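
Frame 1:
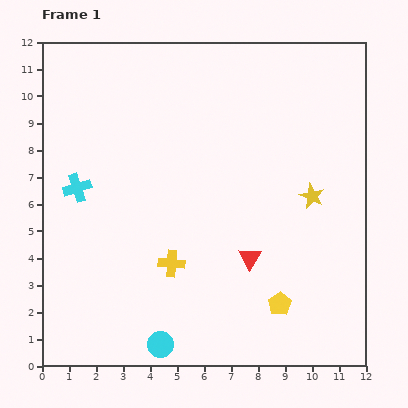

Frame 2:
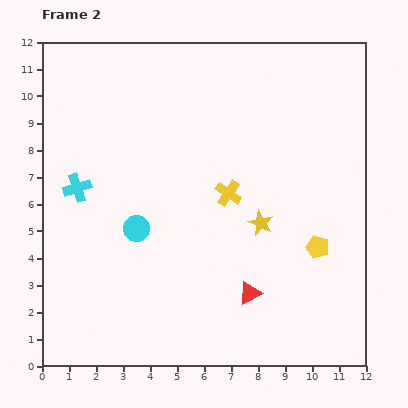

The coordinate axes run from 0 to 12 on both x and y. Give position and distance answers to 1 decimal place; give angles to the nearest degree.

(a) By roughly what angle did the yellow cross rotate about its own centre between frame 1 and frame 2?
29° clockwise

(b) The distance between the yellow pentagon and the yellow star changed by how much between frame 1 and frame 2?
-1.9

Distance in frame 1: 4.2. Distance in frame 2: 2.3.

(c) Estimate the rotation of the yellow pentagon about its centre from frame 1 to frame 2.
20° counter-clockwise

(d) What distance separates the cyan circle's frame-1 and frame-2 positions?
4.4

The cyan circle moved from (4.4, 0.8) to (3.5, 5.1), a distance of √(0.9² + 4.3²) ≈ 4.4.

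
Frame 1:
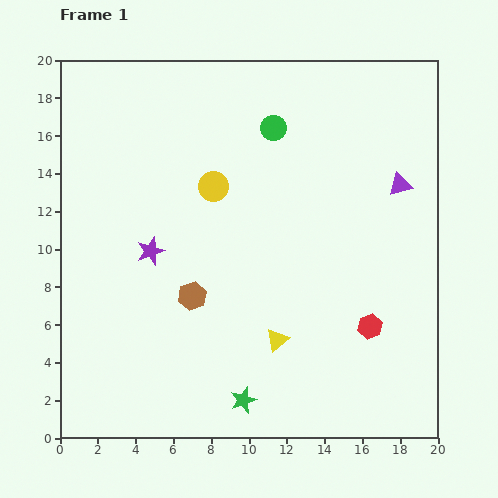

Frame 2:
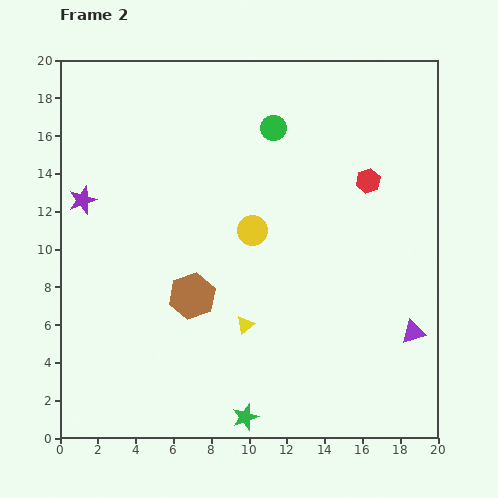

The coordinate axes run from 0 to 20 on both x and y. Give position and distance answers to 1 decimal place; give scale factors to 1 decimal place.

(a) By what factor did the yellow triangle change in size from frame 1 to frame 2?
0.8×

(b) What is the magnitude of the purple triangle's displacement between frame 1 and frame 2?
7.8

The purple triangle moved from (18.0, 13.4) to (18.7, 5.6), a distance of √(0.7² + 7.8²) ≈ 7.8.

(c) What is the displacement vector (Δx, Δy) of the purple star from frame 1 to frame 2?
(-3.6, 2.7)

The purple star was at (4.8, 9.9) in frame 1 and (1.2, 12.6) in frame 2.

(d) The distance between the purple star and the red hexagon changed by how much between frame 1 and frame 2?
+2.8

Distance in frame 1: 12.3. Distance in frame 2: 15.1.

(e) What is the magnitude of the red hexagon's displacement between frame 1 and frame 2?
7.7

The red hexagon moved from (16.4, 5.9) to (16.3, 13.6), a distance of √(0.1² + 7.7²) ≈ 7.7.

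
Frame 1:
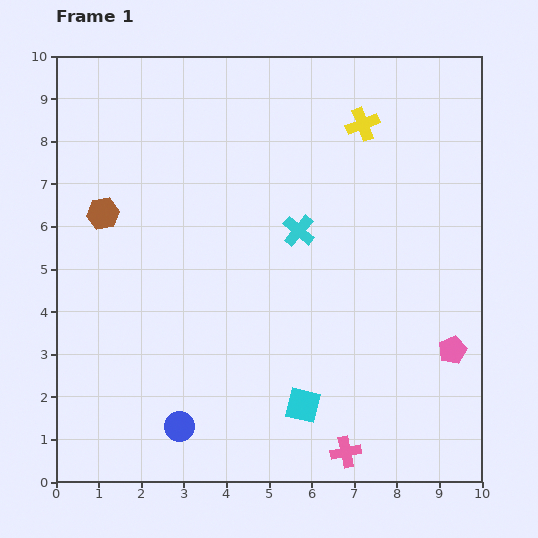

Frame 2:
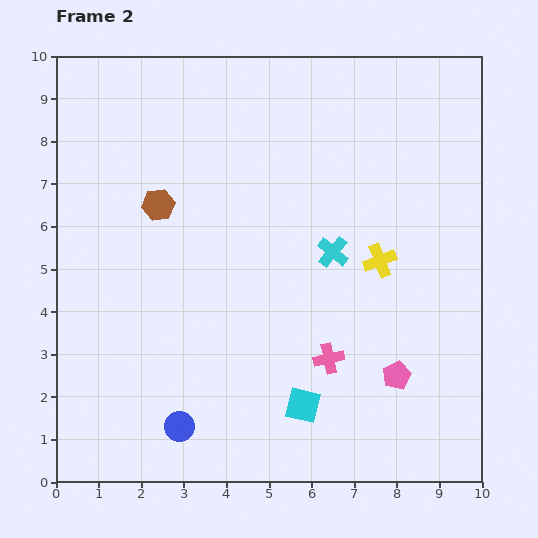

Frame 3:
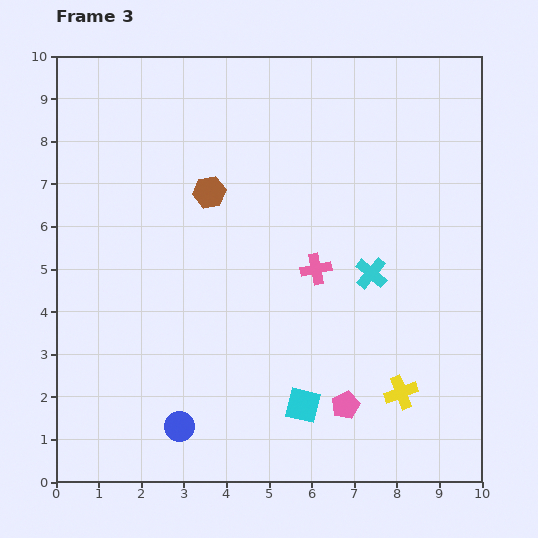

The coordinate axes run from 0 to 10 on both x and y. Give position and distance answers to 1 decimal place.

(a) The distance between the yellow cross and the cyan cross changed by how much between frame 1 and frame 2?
-1.8

Distance in frame 1: 2.9. Distance in frame 2: 1.1.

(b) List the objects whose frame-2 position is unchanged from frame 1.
the cyan square, the blue circle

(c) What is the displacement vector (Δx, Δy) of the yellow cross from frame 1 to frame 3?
(0.9, -6.3)

The yellow cross was at (7.2, 8.4) in frame 1 and (8.1, 2.1) in frame 3.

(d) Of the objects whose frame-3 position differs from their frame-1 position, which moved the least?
the cyan cross

(moved 2.0)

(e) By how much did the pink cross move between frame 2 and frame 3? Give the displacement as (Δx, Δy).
(-0.3, 2.1)

The pink cross was at (6.4, 2.9) in frame 2 and (6.1, 5.0) in frame 3.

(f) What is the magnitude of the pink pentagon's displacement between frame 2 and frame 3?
1.4

The pink pentagon moved from (8.0, 2.5) to (6.8, 1.8), a distance of √(1.2² + 0.7²) ≈ 1.4.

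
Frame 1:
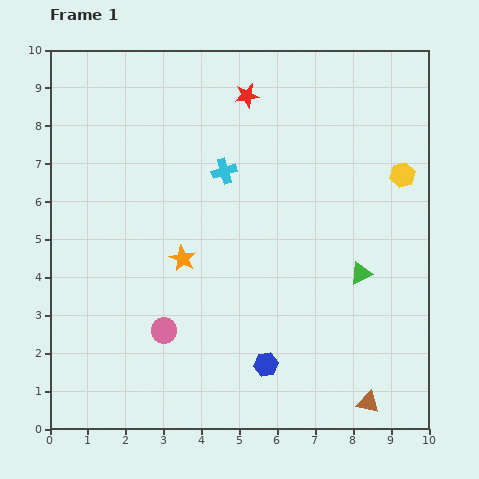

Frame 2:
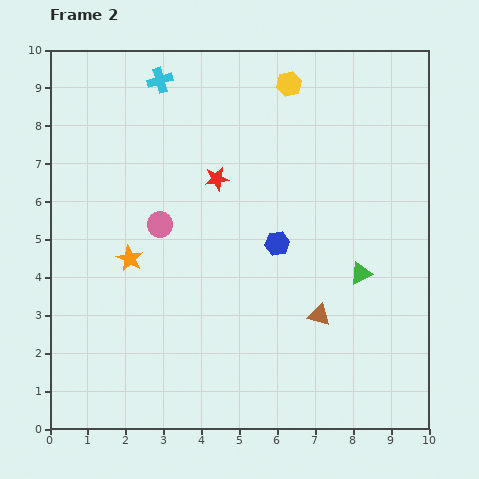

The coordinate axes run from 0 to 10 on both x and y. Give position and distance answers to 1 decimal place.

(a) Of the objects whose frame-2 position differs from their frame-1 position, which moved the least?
the orange star

(moved 1.4)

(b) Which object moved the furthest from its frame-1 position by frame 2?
the yellow hexagon

(moved 3.8; next 3.2)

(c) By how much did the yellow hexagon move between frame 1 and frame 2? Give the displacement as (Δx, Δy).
(-3.0, 2.4)

The yellow hexagon was at (9.3, 6.7) in frame 1 and (6.3, 9.1) in frame 2.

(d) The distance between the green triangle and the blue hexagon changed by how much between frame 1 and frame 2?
-1.2

Distance in frame 1: 3.5. Distance in frame 2: 2.3.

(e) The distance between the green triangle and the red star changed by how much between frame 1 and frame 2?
-1.1

Distance in frame 1: 5.6. Distance in frame 2: 4.5.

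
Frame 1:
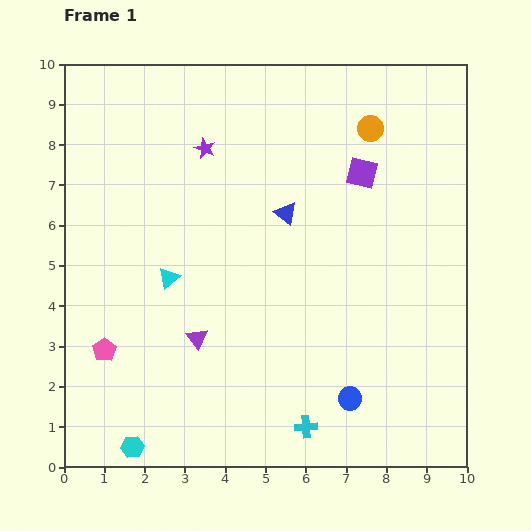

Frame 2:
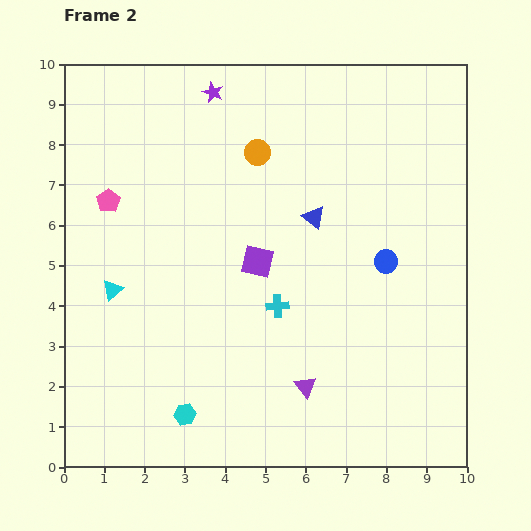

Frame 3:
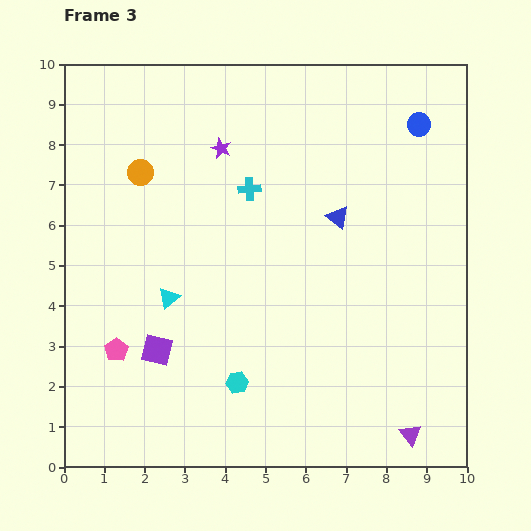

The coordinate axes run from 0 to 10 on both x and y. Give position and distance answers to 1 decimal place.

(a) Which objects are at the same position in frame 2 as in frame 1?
none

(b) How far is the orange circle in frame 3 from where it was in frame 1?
5.8

The orange circle moved from (7.6, 8.4) to (1.9, 7.3), a distance of √(5.7² + 1.1²) ≈ 5.8.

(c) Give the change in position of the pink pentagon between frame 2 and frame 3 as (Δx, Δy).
(0.2, -3.7)

The pink pentagon was at (1.1, 6.6) in frame 2 and (1.3, 2.9) in frame 3.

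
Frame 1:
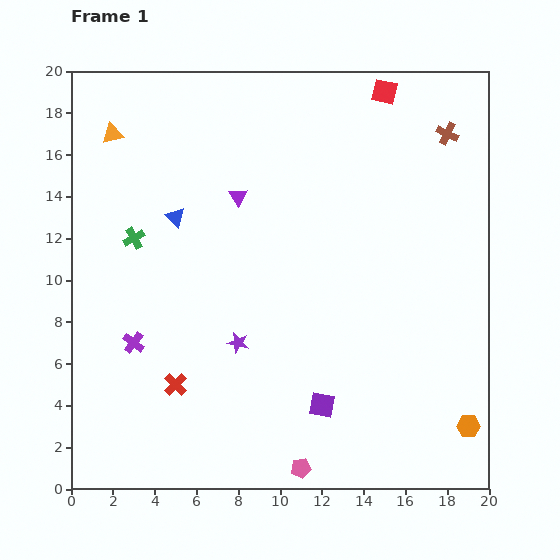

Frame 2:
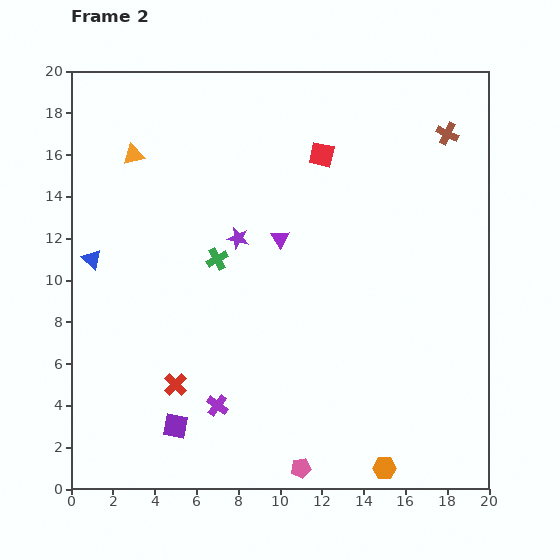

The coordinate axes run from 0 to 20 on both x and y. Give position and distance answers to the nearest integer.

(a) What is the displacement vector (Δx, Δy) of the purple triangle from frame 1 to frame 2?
(2, -2)

The purple triangle was at (8, 14) in frame 1 and (10, 12) in frame 2.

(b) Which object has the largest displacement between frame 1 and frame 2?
the purple square

(moved 7; next 5)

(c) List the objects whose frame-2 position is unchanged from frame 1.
the red cross, the brown cross, the pink pentagon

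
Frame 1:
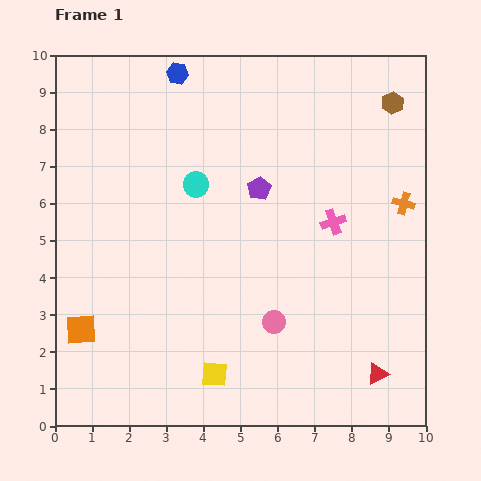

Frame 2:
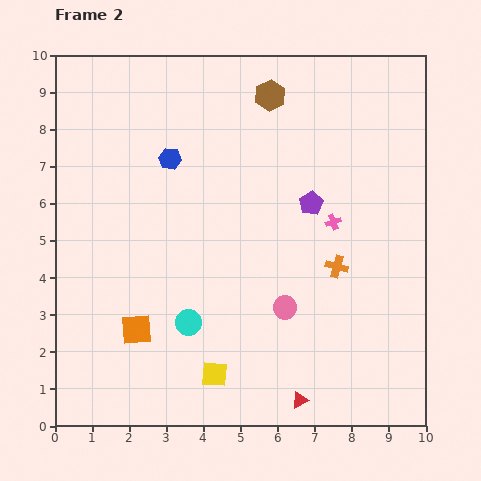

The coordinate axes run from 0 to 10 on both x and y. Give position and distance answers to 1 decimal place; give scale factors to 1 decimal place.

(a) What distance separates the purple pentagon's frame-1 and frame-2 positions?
1.5

The purple pentagon moved from (5.5, 6.4) to (6.9, 6.0), a distance of √(1.4² + 0.4²) ≈ 1.5.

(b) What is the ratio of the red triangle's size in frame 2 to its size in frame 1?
0.7×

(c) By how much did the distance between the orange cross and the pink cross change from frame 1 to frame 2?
-0.8

Distance in frame 1: 2.0. Distance in frame 2: 1.2.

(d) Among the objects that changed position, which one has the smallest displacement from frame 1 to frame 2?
the pink circle

(moved 0.5)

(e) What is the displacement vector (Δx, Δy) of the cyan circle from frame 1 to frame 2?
(-0.2, -3.7)

The cyan circle was at (3.8, 6.5) in frame 1 and (3.6, 2.8) in frame 2.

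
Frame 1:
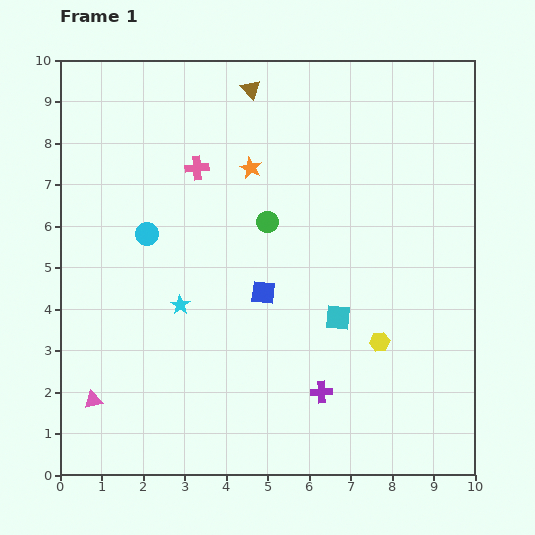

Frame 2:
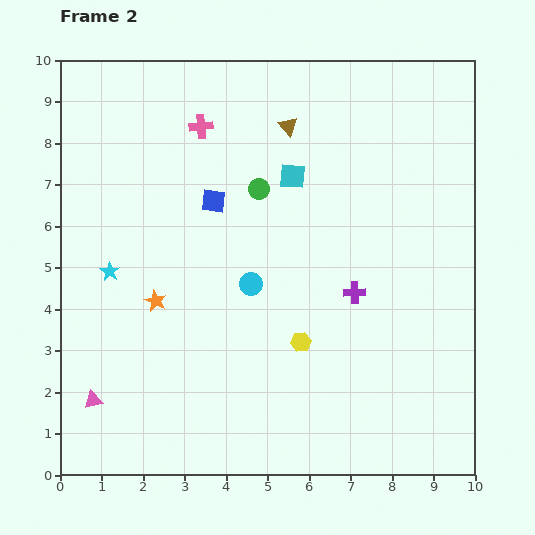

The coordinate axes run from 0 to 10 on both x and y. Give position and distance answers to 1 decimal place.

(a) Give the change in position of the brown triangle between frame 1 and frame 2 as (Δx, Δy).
(0.9, -0.9)

The brown triangle was at (4.6, 9.3) in frame 1 and (5.5, 8.4) in frame 2.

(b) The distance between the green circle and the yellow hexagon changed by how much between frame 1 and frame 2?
-0.2

Distance in frame 1: 4.0. Distance in frame 2: 3.8.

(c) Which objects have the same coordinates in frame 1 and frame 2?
the pink triangle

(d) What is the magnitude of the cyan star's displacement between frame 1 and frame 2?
1.9

The cyan star moved from (2.9, 4.1) to (1.2, 4.9), a distance of √(1.7² + 0.8²) ≈ 1.9.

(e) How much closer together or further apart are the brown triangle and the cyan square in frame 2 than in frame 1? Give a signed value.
-4.7

Distance in frame 1: 5.9. Distance in frame 2: 1.2.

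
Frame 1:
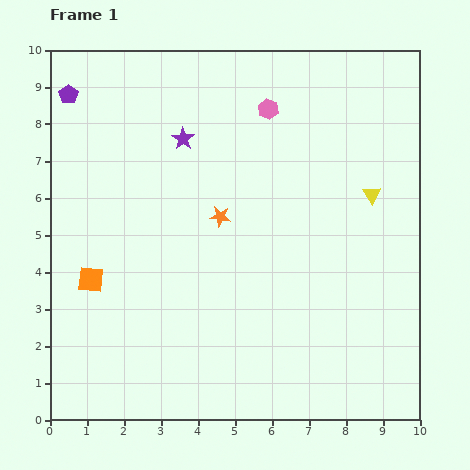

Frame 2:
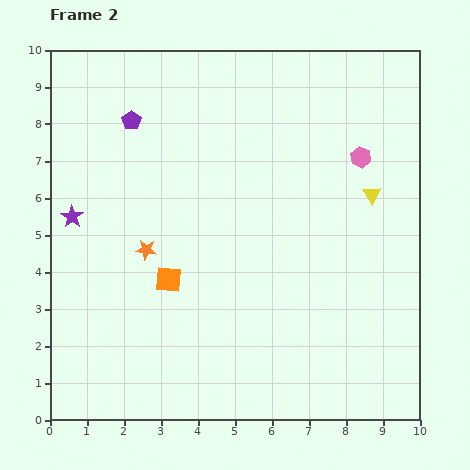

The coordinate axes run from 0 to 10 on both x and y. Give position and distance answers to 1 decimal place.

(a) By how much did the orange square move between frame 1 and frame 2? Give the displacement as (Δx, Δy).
(2.1, 0.0)

The orange square was at (1.1, 3.8) in frame 1 and (3.2, 3.8) in frame 2.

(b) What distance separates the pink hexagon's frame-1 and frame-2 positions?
2.8

The pink hexagon moved from (5.9, 8.4) to (8.4, 7.1), a distance of √(2.5² + 1.3²) ≈ 2.8.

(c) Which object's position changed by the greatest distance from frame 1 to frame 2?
the purple star

(moved 3.7; next 2.8)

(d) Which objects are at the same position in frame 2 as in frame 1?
the yellow triangle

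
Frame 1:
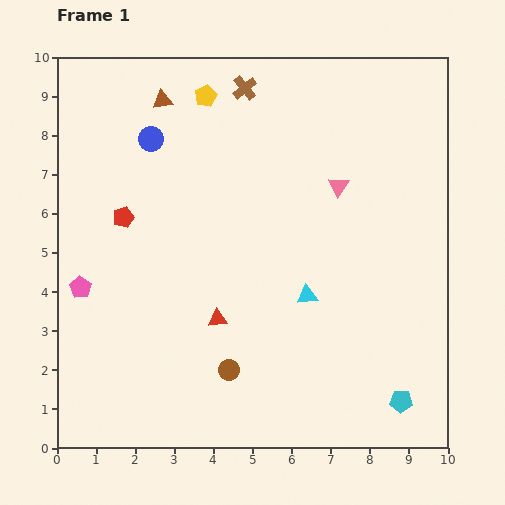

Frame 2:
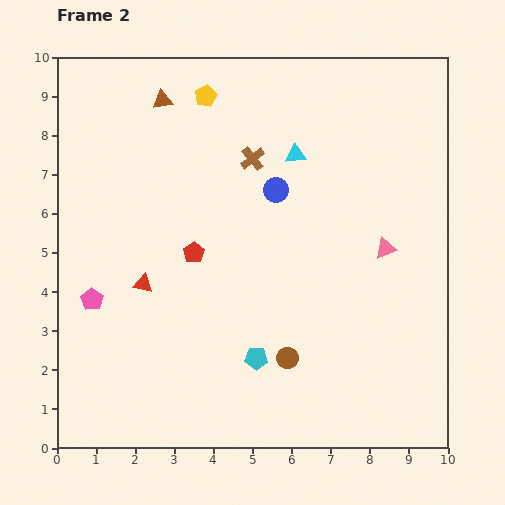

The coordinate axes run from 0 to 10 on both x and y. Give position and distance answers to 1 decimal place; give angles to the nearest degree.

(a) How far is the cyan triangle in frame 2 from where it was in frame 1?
3.6

The cyan triangle moved from (6.4, 3.9) to (6.1, 7.5), a distance of √(0.3² + 3.6²) ≈ 3.6.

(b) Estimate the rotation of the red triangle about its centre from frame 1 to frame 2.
18° clockwise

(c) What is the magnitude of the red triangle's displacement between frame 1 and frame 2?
2.1

The red triangle moved from (4.1, 3.3) to (2.2, 4.2), a distance of √(1.9² + 0.9²) ≈ 2.1.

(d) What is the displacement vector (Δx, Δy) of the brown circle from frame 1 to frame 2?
(1.5, 0.3)

The brown circle was at (4.4, 2.0) in frame 1 and (5.9, 2.3) in frame 2.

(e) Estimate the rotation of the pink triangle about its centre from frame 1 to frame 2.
37° clockwise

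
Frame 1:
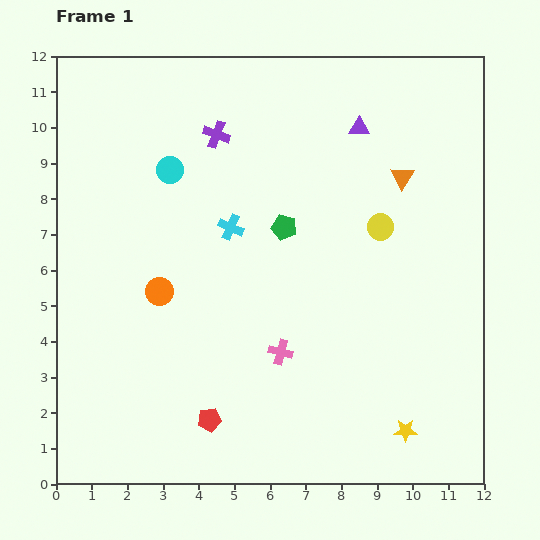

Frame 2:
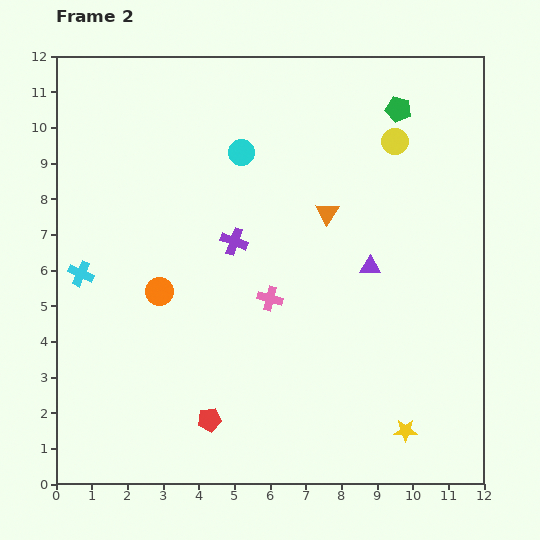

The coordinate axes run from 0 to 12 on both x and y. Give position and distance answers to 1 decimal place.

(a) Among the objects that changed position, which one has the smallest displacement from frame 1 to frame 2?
the pink cross

(moved 1.5)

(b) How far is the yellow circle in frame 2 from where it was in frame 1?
2.4

The yellow circle moved from (9.1, 7.2) to (9.5, 9.6), a distance of √(0.4² + 2.4²) ≈ 2.4.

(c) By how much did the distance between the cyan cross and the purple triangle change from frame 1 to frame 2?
+3.5

Distance in frame 1: 4.6. Distance in frame 2: 8.1.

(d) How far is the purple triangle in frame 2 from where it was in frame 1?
3.9

The purple triangle moved from (8.5, 10.0) to (8.8, 6.1), a distance of √(0.3² + 3.9²) ≈ 3.9.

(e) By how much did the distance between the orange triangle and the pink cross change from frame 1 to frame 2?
-3.1

Distance in frame 1: 6.0. Distance in frame 2: 2.9.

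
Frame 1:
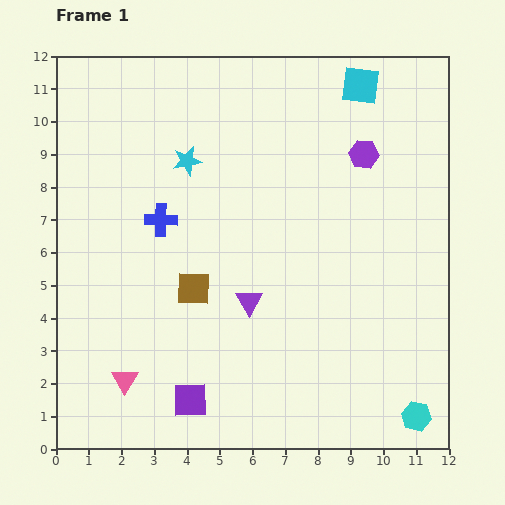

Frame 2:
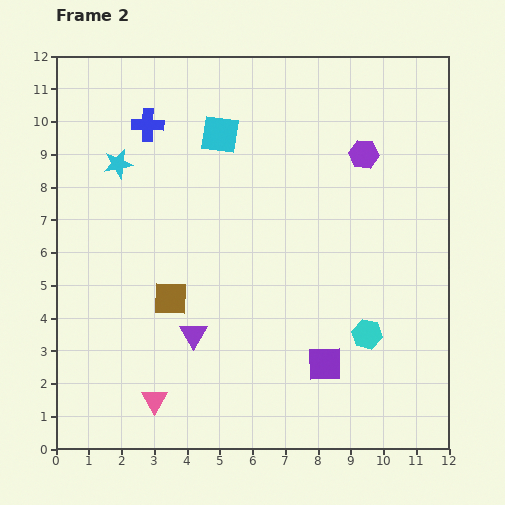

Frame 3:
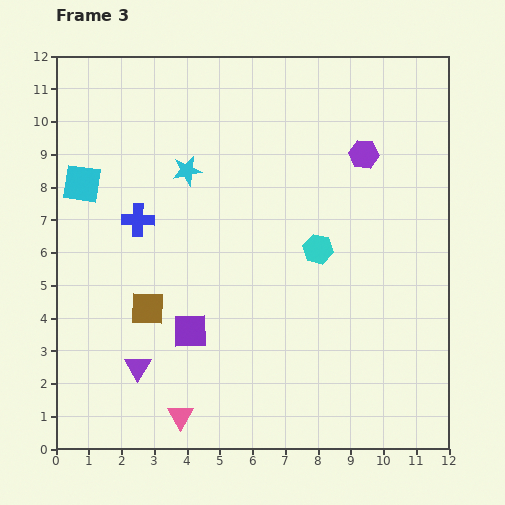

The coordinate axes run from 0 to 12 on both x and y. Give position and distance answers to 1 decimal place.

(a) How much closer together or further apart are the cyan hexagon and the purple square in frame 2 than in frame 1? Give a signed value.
-5.3

Distance in frame 1: 6.9. Distance in frame 2: 1.6.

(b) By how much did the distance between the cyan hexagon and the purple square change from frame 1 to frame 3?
-2.3

Distance in frame 1: 6.9. Distance in frame 3: 4.6.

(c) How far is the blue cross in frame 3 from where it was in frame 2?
2.9

The blue cross moved from (2.8, 9.9) to (2.5, 7.0), a distance of √(0.3² + 2.9²) ≈ 2.9.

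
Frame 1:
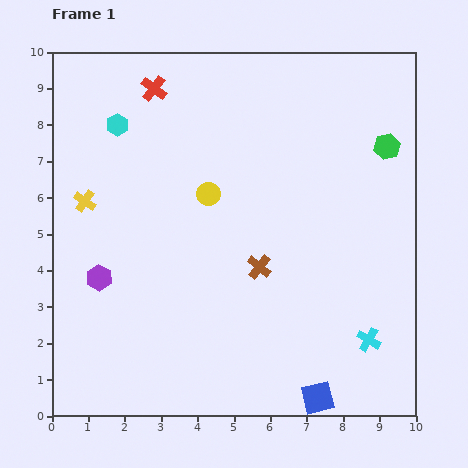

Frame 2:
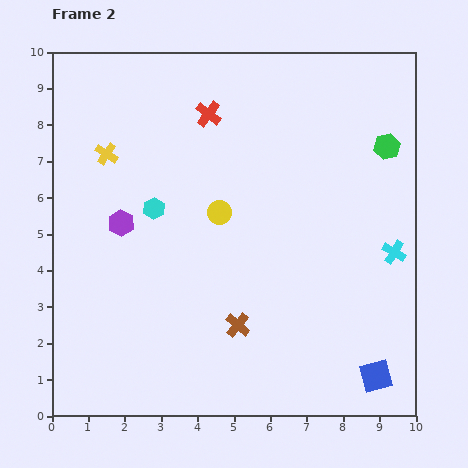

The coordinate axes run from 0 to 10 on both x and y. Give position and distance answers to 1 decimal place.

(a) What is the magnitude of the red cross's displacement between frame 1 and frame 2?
1.7

The red cross moved from (2.8, 9.0) to (4.3, 8.3), a distance of √(1.5² + 0.7²) ≈ 1.7.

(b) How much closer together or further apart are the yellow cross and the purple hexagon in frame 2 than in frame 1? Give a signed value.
-0.2

Distance in frame 1: 2.1. Distance in frame 2: 1.9.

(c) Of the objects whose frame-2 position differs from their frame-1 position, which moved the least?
the yellow circle

(moved 0.6)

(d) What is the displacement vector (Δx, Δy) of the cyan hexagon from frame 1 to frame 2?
(1.0, -2.3)

The cyan hexagon was at (1.8, 8.0) in frame 1 and (2.8, 5.7) in frame 2.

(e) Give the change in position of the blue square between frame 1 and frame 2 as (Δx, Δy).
(1.6, 0.6)

The blue square was at (7.3, 0.5) in frame 1 and (8.9, 1.1) in frame 2.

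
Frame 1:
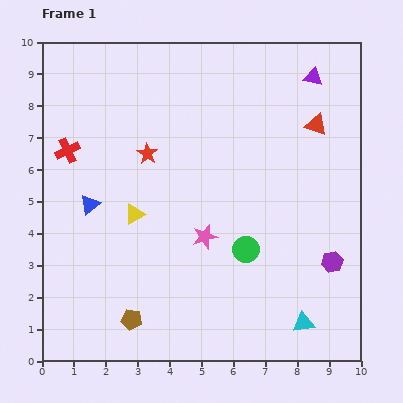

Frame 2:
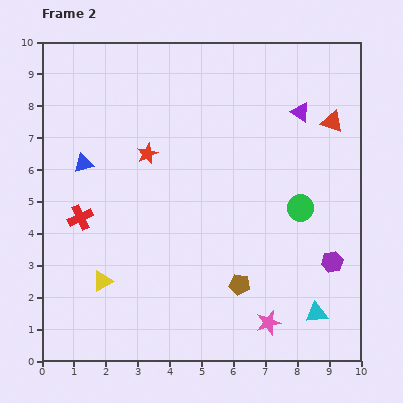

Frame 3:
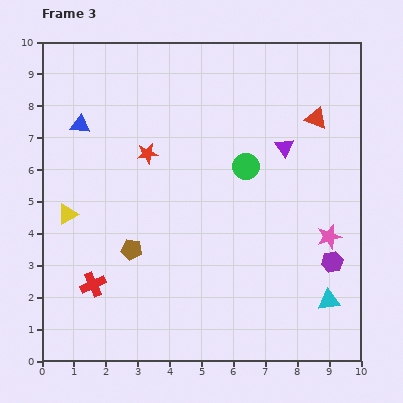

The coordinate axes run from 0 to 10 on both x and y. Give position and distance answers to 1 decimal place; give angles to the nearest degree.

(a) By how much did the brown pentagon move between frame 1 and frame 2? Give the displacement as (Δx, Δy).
(3.4, 1.1)

The brown pentagon was at (2.8, 1.3) in frame 1 and (6.2, 2.4) in frame 2.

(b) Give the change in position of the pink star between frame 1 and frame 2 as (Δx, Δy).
(2.0, -2.7)

The pink star was at (5.1, 3.9) in frame 1 and (7.1, 1.2) in frame 2.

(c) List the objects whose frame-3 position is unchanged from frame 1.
the red star, the purple hexagon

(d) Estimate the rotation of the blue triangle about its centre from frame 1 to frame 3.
45° clockwise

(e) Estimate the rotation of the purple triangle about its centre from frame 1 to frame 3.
46° clockwise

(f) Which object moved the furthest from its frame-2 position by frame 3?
the brown pentagon

(moved 3.6; next 3.3)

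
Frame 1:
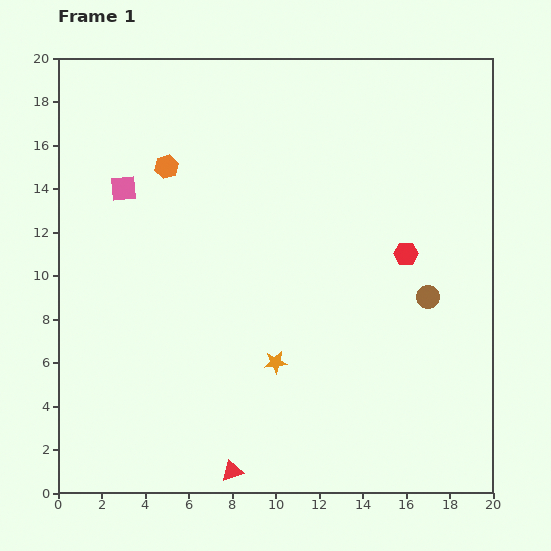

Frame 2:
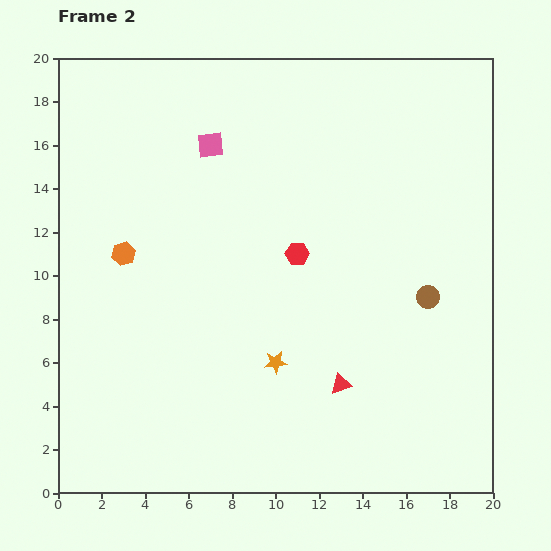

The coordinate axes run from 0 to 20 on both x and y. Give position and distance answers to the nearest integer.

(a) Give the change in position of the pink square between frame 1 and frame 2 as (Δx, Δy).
(4, 2)

The pink square was at (3, 14) in frame 1 and (7, 16) in frame 2.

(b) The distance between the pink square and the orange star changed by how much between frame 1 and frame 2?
-1

Distance in frame 1: 11. Distance in frame 2: 10.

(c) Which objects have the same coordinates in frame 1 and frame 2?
the orange star, the brown circle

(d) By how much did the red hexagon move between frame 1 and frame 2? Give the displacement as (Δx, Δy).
(-5, 0)

The red hexagon was at (16, 11) in frame 1 and (11, 11) in frame 2.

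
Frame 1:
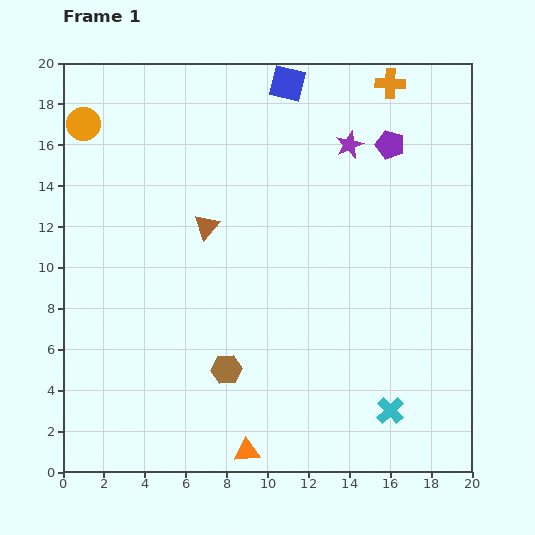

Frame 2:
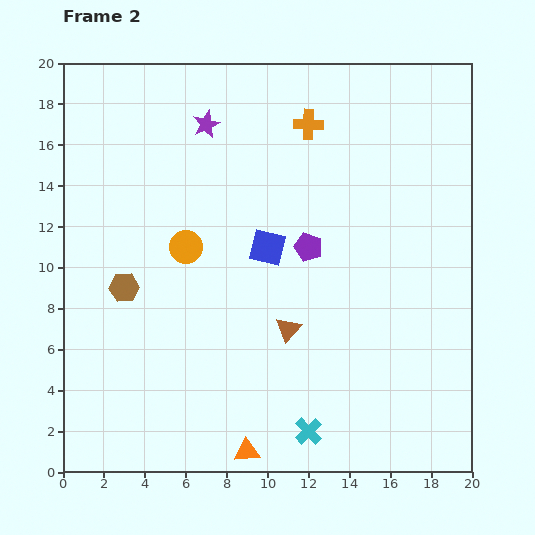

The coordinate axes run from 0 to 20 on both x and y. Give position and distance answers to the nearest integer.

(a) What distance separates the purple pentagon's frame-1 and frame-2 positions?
6

The purple pentagon moved from (16, 16) to (12, 11), a distance of √(4² + 5²) ≈ 6.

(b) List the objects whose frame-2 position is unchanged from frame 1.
the orange triangle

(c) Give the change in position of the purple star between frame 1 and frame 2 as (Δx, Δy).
(-7, 1)

The purple star was at (14, 16) in frame 1 and (7, 17) in frame 2.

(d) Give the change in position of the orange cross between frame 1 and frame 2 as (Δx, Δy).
(-4, -2)

The orange cross was at (16, 19) in frame 1 and (12, 17) in frame 2.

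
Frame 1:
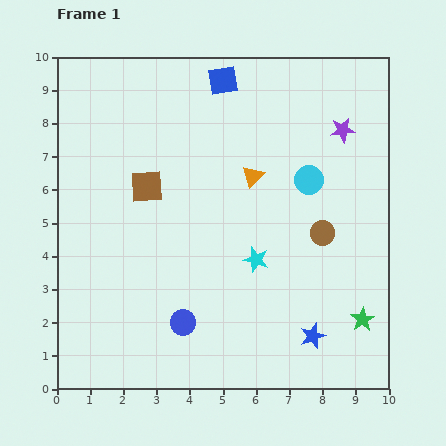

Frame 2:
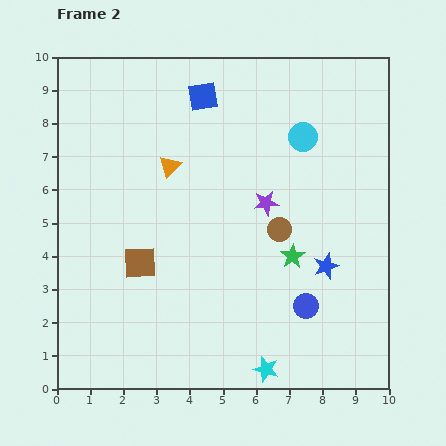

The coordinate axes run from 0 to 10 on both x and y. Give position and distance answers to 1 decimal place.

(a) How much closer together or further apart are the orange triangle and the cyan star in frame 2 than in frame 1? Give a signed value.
+4.3

Distance in frame 1: 2.5. Distance in frame 2: 6.8.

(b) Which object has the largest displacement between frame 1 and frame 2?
the blue circle

(moved 3.7; next 3.3)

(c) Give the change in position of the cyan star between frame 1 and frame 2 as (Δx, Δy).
(0.3, -3.3)

The cyan star was at (6.0, 3.9) in frame 1 and (6.3, 0.6) in frame 2.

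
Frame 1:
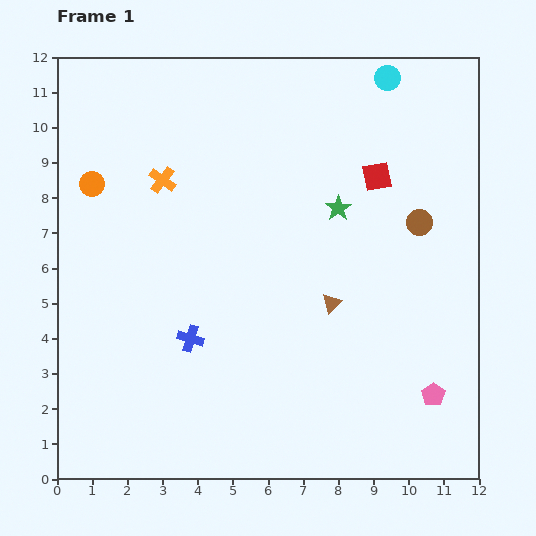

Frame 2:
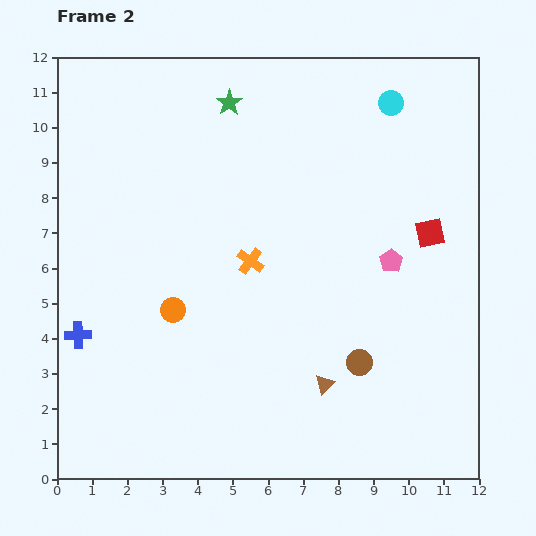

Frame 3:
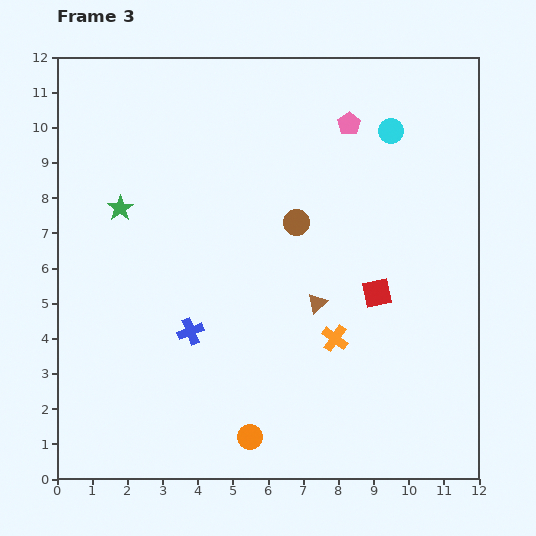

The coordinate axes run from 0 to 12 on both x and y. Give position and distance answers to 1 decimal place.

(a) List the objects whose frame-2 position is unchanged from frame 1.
none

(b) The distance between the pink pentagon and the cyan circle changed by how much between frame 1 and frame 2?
-4.6

Distance in frame 1: 9.1. Distance in frame 2: 4.5.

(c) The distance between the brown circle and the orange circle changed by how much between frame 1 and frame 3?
-3.2

Distance in frame 1: 9.4. Distance in frame 3: 6.2.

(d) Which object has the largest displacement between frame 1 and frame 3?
the orange circle

(moved 8.5; next 8.1)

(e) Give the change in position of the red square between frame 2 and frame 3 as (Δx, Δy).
(-1.5, -1.7)

The red square was at (10.6, 7.0) in frame 2 and (9.1, 5.3) in frame 3.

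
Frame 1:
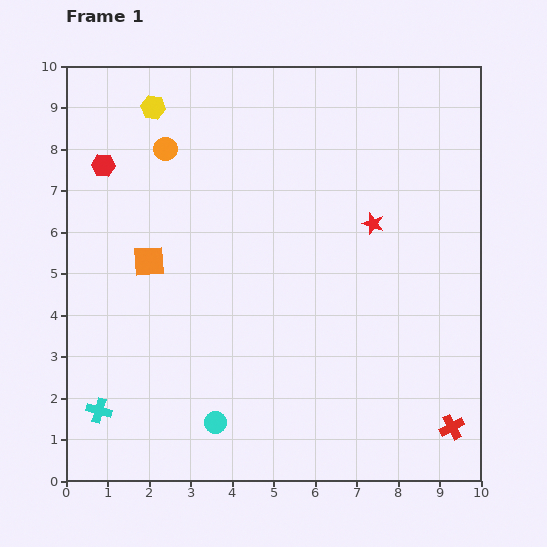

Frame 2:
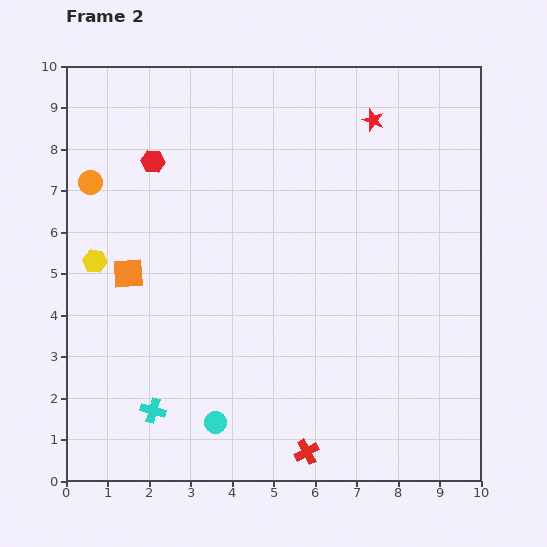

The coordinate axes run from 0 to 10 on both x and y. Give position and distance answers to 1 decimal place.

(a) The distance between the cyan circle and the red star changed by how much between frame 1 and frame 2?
+2.1

Distance in frame 1: 6.1. Distance in frame 2: 8.2.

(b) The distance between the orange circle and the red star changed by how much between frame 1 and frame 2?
+1.7

Distance in frame 1: 5.3. Distance in frame 2: 7.0.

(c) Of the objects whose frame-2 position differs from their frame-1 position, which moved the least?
the orange square

(moved 0.6)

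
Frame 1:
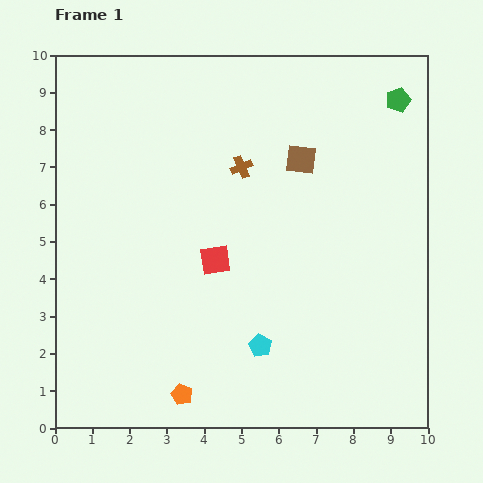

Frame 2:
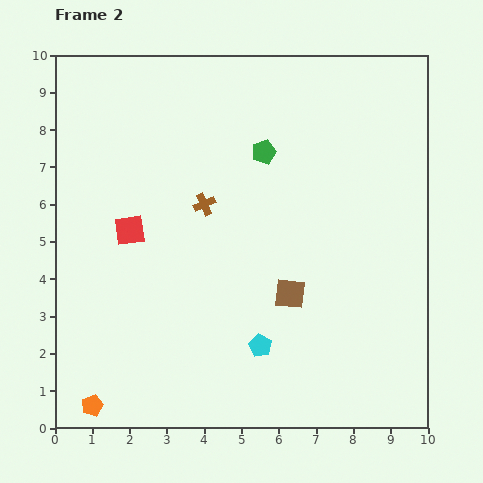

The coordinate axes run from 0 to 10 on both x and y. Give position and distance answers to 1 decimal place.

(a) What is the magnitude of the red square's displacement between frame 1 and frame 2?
2.4

The red square moved from (4.3, 4.5) to (2.0, 5.3), a distance of √(2.3² + 0.8²) ≈ 2.4.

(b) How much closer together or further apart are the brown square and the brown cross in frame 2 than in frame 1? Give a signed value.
+1.7

Distance in frame 1: 1.6. Distance in frame 2: 3.3.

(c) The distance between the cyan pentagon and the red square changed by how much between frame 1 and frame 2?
+2.1

Distance in frame 1: 2.6. Distance in frame 2: 4.7.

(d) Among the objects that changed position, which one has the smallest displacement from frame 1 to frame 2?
the brown cross

(moved 1.4)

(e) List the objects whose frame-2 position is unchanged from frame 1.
the cyan pentagon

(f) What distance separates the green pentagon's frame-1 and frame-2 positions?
3.9

The green pentagon moved from (9.2, 8.8) to (5.6, 7.4), a distance of √(3.6² + 1.4²) ≈ 3.9.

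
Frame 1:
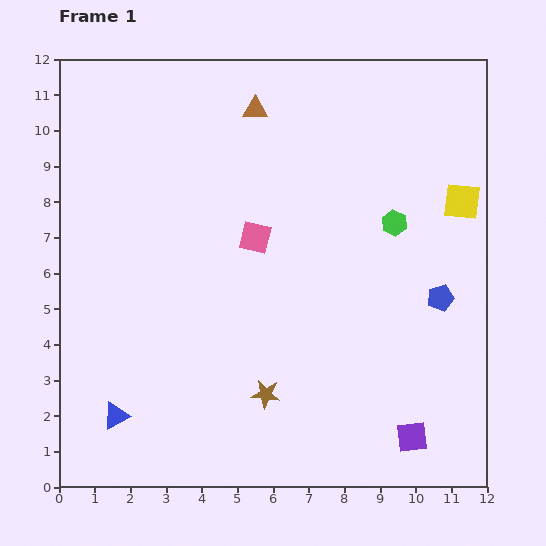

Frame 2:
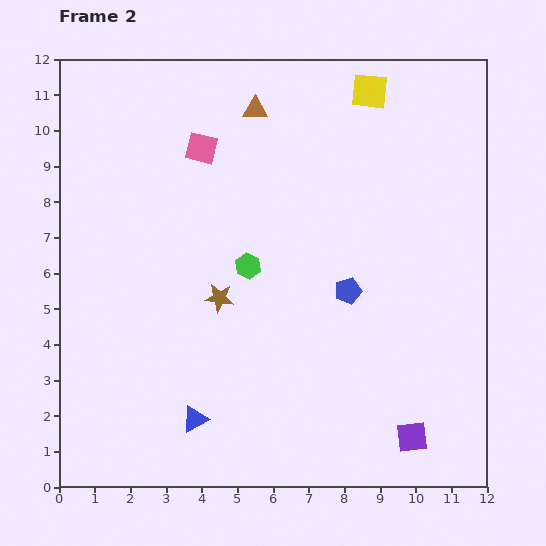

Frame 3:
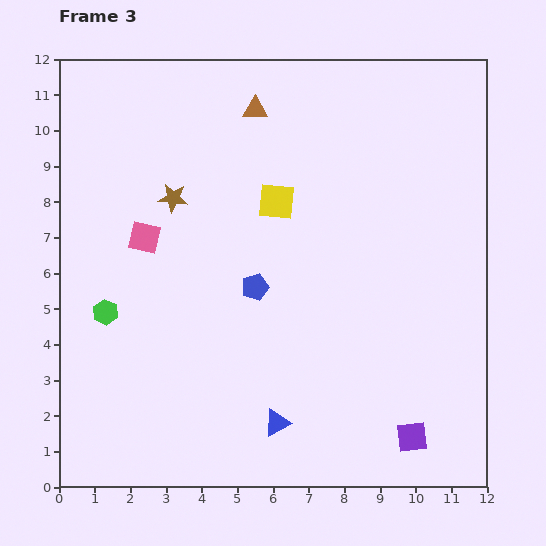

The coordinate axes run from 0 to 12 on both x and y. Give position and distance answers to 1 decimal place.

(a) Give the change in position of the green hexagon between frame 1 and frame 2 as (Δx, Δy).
(-4.1, -1.2)

The green hexagon was at (9.4, 7.4) in frame 1 and (5.3, 6.2) in frame 2.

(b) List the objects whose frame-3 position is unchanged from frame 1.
the brown triangle, the purple square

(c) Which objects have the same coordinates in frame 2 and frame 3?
the brown triangle, the purple square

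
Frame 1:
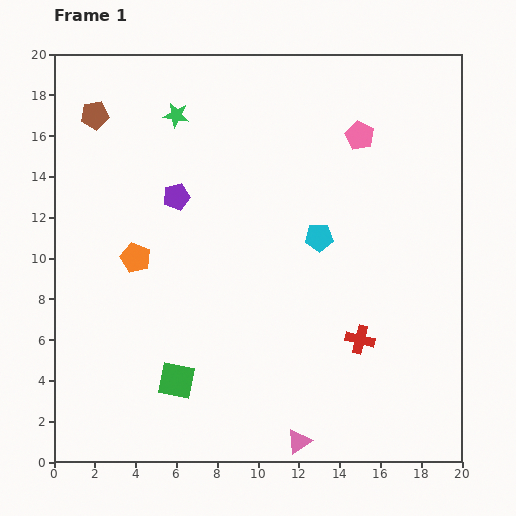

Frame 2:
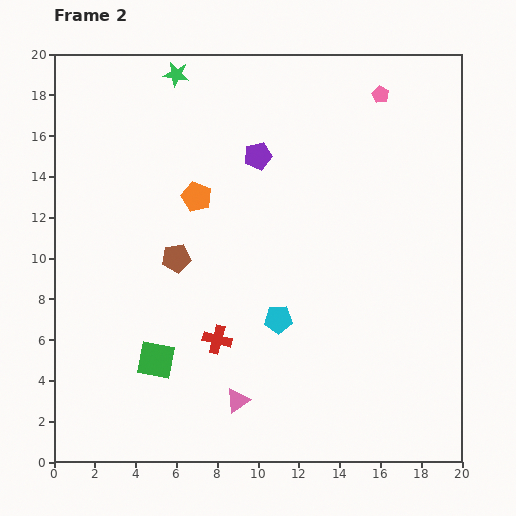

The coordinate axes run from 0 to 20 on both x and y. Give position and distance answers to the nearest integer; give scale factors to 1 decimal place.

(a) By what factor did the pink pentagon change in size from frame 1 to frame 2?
0.6×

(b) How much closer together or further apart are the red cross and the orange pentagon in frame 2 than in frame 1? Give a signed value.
-5

Distance in frame 1: 12. Distance in frame 2: 7.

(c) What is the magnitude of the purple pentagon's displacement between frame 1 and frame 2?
4

The purple pentagon moved from (6, 13) to (10, 15), a distance of √(4² + 2²) ≈ 4.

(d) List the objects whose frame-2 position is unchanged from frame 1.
none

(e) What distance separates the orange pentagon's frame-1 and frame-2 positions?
4

The orange pentagon moved from (4, 10) to (7, 13), a distance of √(3² + 3²) ≈ 4.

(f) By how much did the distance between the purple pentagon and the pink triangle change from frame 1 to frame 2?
-1

Distance in frame 1: 13. Distance in frame 2: 12.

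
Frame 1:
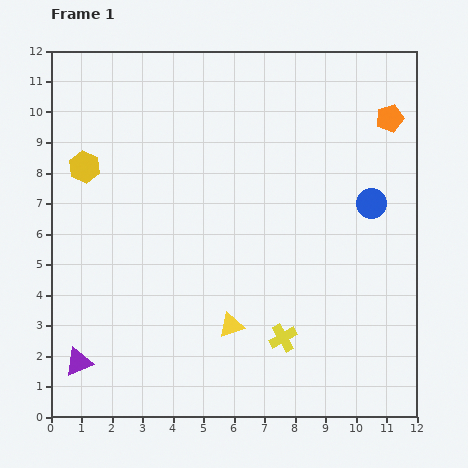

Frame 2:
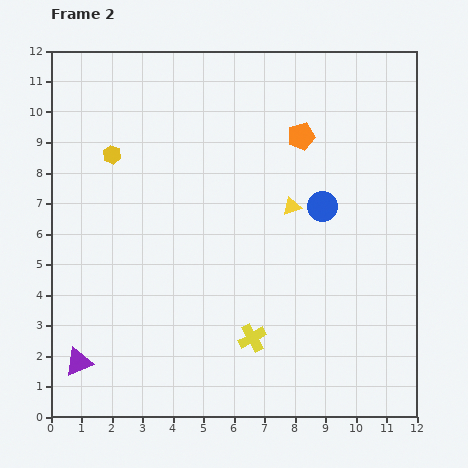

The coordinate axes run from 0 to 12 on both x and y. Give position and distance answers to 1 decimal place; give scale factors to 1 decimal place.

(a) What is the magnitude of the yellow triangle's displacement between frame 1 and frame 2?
4.4

The yellow triangle moved from (5.9, 3.0) to (7.9, 6.9), a distance of √(2.0² + 3.9²) ≈ 4.4.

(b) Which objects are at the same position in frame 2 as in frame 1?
the purple triangle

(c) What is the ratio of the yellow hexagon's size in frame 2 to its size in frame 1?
0.6×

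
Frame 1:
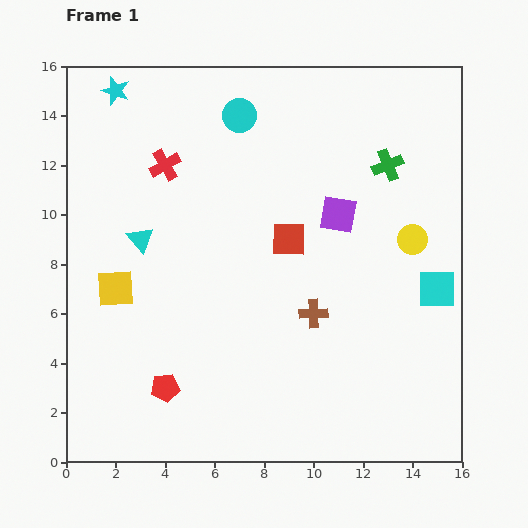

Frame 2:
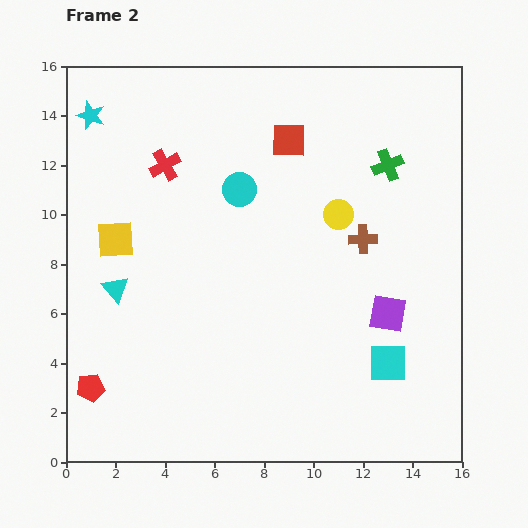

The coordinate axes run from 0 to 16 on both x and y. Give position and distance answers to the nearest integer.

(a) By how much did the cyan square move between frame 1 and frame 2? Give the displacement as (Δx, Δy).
(-2, -3)

The cyan square was at (15, 7) in frame 1 and (13, 4) in frame 2.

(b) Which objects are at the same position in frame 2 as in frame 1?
the red cross, the green cross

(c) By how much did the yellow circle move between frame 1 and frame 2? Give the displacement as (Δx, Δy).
(-3, 1)

The yellow circle was at (14, 9) in frame 1 and (11, 10) in frame 2.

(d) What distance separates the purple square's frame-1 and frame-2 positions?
4

The purple square moved from (11, 10) to (13, 6), a distance of √(2² + 4²) ≈ 4.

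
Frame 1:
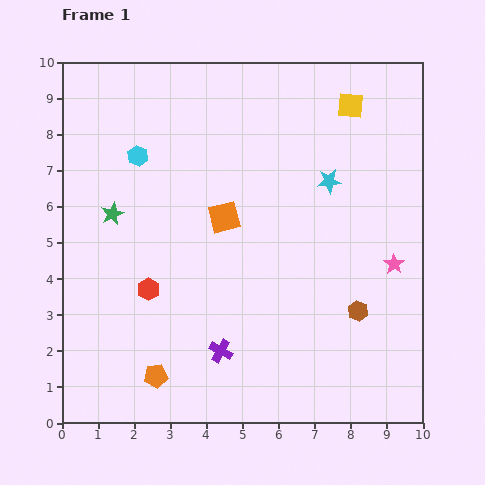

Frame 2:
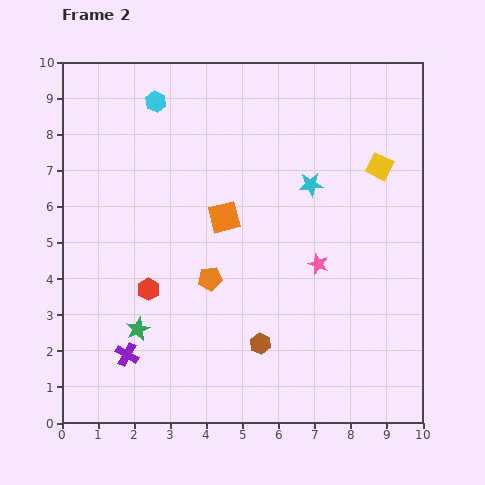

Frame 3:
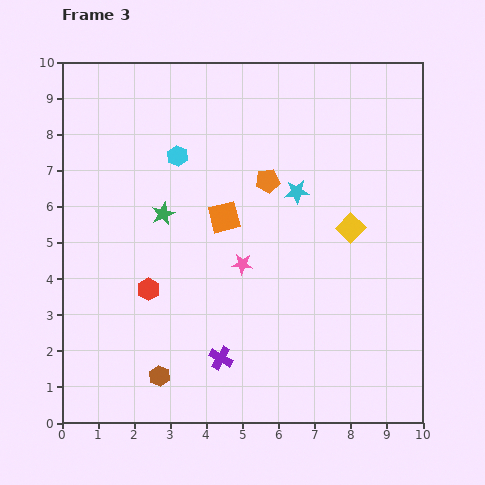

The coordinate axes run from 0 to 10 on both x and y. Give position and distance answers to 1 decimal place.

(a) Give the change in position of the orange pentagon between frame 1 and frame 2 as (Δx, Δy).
(1.5, 2.7)

The orange pentagon was at (2.6, 1.3) in frame 1 and (4.1, 4.0) in frame 2.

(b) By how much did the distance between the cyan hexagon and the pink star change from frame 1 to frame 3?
-4.2

Distance in frame 1: 7.7. Distance in frame 3: 3.5.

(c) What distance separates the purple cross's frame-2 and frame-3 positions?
2.6

The purple cross moved from (1.8, 1.9) to (4.4, 1.8), a distance of √(2.6² + 0.1²) ≈ 2.6.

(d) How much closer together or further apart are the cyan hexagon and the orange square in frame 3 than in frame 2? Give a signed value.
-1.6

Distance in frame 2: 3.7. Distance in frame 3: 2.1.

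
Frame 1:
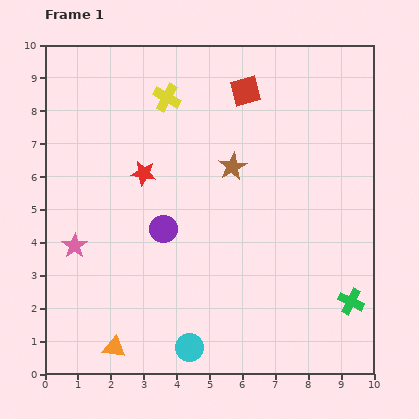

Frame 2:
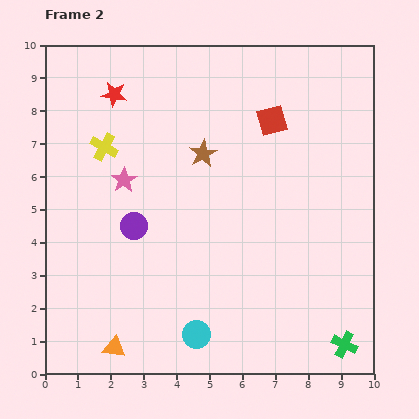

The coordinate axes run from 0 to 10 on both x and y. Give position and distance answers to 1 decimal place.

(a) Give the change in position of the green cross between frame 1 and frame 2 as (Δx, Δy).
(-0.2, -1.3)

The green cross was at (9.3, 2.2) in frame 1 and (9.1, 0.9) in frame 2.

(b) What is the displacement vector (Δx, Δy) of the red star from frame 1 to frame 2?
(-0.9, 2.4)

The red star was at (3.0, 6.1) in frame 1 and (2.1, 8.5) in frame 2.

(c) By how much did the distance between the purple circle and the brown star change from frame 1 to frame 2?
+0.2

Distance in frame 1: 2.8. Distance in frame 2: 3.0.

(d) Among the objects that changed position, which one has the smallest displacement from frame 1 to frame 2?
the cyan circle

(moved 0.4)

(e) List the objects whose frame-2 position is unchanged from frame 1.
the orange triangle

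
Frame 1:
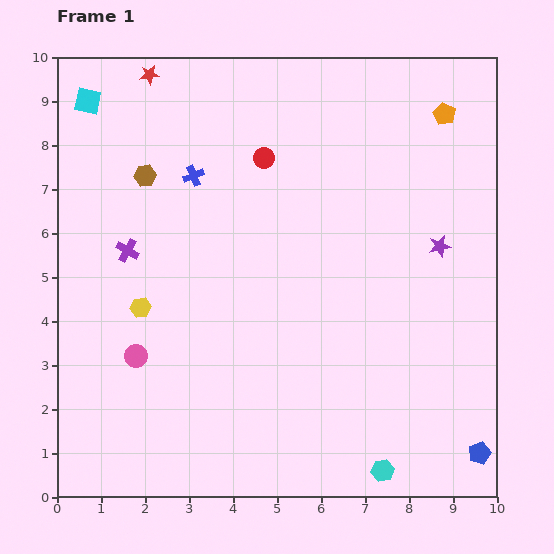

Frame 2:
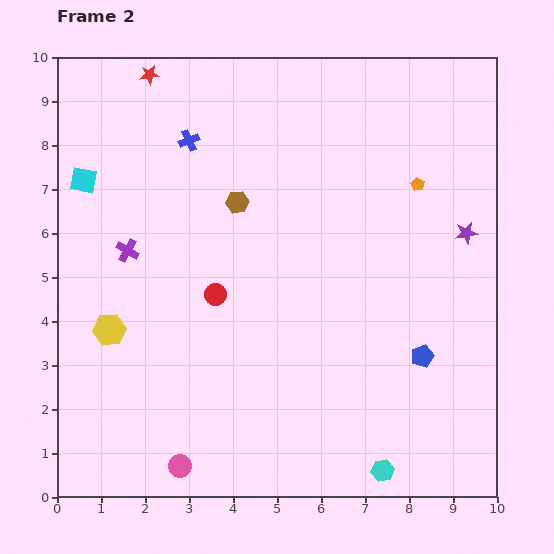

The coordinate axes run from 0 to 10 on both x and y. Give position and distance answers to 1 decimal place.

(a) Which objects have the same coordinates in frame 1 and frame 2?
the red star, the cyan hexagon, the purple cross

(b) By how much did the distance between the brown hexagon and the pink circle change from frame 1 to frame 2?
+2.0

Distance in frame 1: 4.1. Distance in frame 2: 6.1.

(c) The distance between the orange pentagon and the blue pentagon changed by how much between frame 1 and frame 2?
-3.8

Distance in frame 1: 7.7. Distance in frame 2: 3.9.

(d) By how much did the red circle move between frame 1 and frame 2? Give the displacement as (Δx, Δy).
(-1.1, -3.1)

The red circle was at (4.7, 7.7) in frame 1 and (3.6, 4.6) in frame 2.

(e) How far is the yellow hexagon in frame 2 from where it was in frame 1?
0.9

The yellow hexagon moved from (1.9, 4.3) to (1.2, 3.8), a distance of √(0.7² + 0.5²) ≈ 0.9.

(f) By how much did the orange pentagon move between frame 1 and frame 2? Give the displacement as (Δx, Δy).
(-0.6, -1.6)

The orange pentagon was at (8.8, 8.7) in frame 1 and (8.2, 7.1) in frame 2.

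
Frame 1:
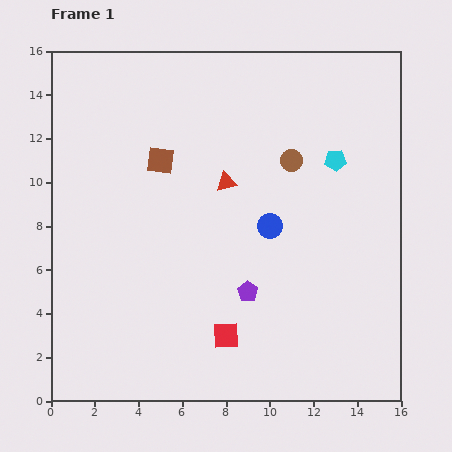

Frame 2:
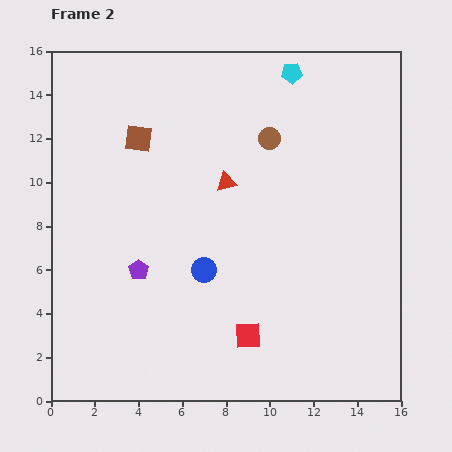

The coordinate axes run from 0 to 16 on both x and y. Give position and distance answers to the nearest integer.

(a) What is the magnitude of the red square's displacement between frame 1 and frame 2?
1

The red square moved from (8, 3) to (9, 3), a distance of √(1² + 0²) ≈ 1.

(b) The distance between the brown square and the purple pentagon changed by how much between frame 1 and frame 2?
-1

Distance in frame 1: 7. Distance in frame 2: 6.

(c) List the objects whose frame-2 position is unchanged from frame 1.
the red triangle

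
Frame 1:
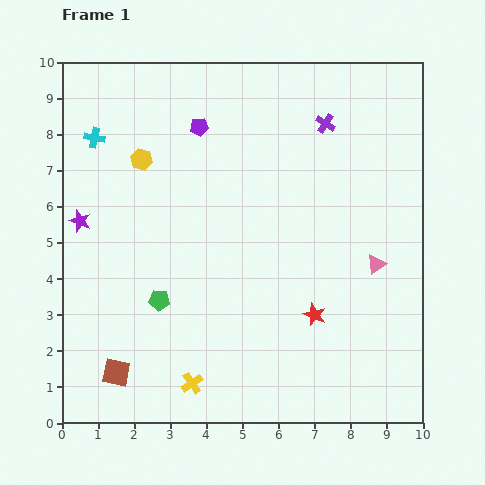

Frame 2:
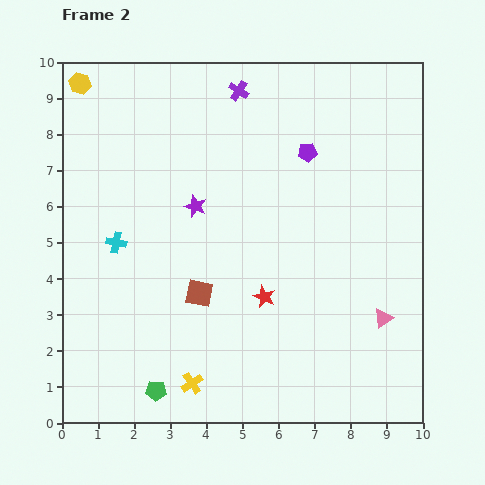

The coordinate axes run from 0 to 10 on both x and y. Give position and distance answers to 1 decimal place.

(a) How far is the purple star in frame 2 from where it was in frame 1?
3.2

The purple star moved from (0.5, 5.6) to (3.7, 6.0), a distance of √(3.2² + 0.4²) ≈ 3.2.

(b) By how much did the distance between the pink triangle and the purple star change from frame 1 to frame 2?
-2.2

Distance in frame 1: 8.3. Distance in frame 2: 6.1.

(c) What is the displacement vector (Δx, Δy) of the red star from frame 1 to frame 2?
(-1.4, 0.5)

The red star was at (7.0, 3.0) in frame 1 and (5.6, 3.5) in frame 2.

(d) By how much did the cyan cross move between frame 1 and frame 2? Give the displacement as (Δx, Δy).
(0.6, -2.9)

The cyan cross was at (0.9, 7.9) in frame 1 and (1.5, 5.0) in frame 2.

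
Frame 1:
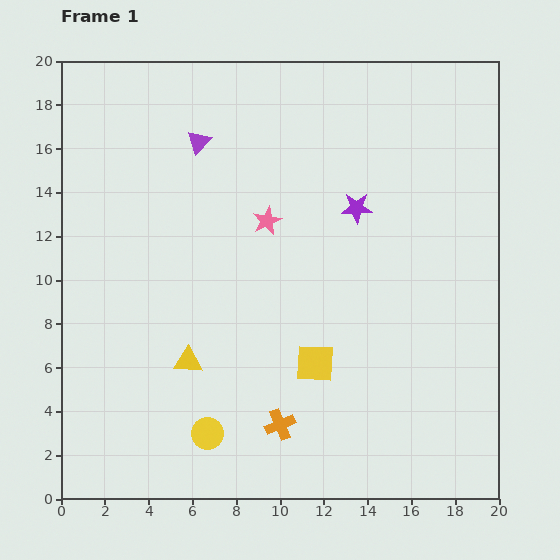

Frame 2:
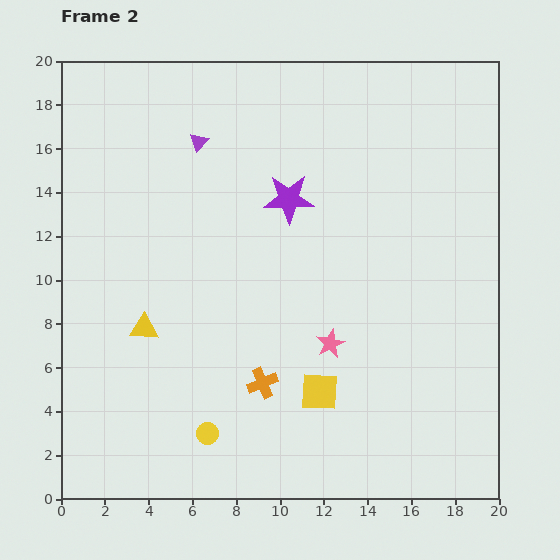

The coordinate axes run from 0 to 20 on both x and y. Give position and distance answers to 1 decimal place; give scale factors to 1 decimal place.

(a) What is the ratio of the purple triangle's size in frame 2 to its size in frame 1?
0.8×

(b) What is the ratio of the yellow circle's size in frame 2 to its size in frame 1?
0.7×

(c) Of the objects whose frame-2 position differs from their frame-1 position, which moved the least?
the yellow square

(moved 1.3)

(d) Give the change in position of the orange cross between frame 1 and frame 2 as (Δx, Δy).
(-0.8, 1.9)

The orange cross was at (10.0, 3.4) in frame 1 and (9.2, 5.3) in frame 2.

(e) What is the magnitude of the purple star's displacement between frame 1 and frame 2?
3.1

The purple star moved from (13.5, 13.3) to (10.4, 13.7), a distance of √(3.1² + 0.4²) ≈ 3.1.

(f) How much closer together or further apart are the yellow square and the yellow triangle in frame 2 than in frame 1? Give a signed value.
+2.7

Distance in frame 1: 5.8. Distance in frame 2: 8.5.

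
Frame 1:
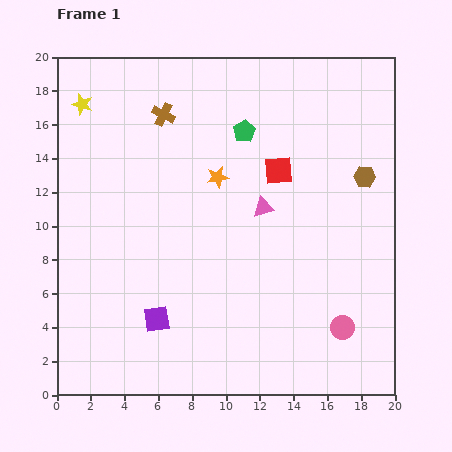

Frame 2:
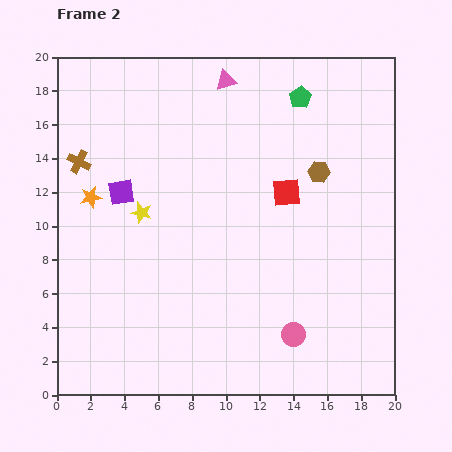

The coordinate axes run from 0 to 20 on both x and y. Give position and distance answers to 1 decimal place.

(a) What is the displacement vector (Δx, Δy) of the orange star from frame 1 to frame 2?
(-7.5, -1.2)

The orange star was at (9.5, 12.9) in frame 1 and (2.0, 11.7) in frame 2.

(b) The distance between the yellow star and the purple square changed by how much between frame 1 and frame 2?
-11.7

Distance in frame 1: 13.4. Distance in frame 2: 1.7.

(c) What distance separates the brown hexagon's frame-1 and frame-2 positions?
2.7

The brown hexagon moved from (18.2, 12.9) to (15.5, 13.2), a distance of √(2.7² + 0.3²) ≈ 2.7.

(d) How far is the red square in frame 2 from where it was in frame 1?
1.4

The red square moved from (13.1, 13.3) to (13.6, 12.0), a distance of √(0.5² + 1.3²) ≈ 1.4.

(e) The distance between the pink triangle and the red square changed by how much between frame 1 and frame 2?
+5.1

Distance in frame 1: 2.4. Distance in frame 2: 7.5.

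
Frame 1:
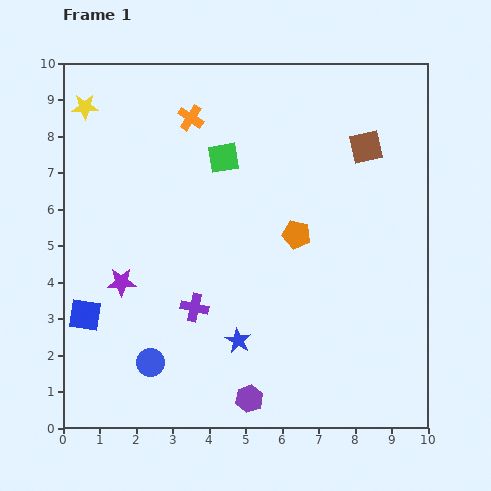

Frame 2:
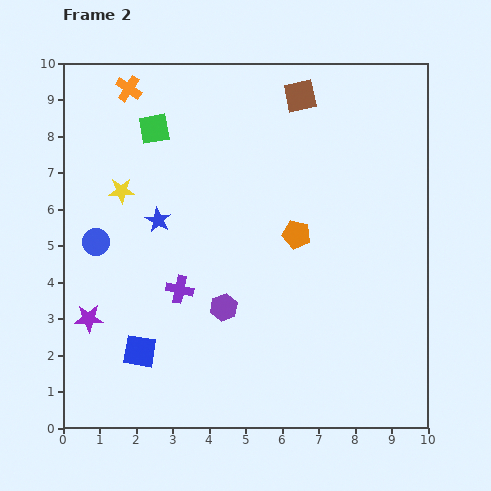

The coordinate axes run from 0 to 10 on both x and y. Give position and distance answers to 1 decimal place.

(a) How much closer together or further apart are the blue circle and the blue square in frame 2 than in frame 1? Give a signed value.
+1.0

Distance in frame 1: 2.2. Distance in frame 2: 3.2.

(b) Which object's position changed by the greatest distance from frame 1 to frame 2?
the blue star

(moved 4.0; next 3.6)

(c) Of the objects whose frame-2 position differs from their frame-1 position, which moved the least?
the purple cross

(moved 0.6)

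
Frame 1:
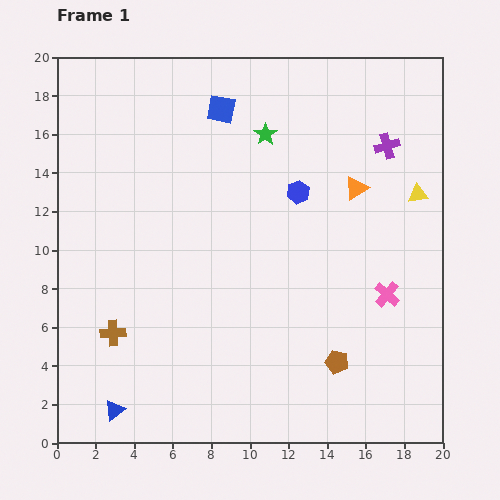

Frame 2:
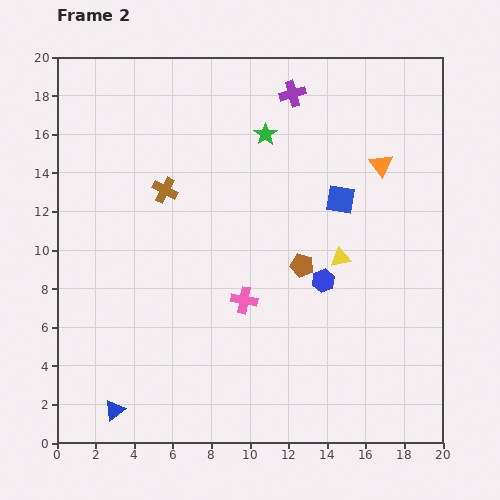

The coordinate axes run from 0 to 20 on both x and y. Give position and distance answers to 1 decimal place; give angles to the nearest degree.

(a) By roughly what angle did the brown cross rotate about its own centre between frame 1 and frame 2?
29° clockwise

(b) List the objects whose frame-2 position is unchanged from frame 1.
the green star, the blue triangle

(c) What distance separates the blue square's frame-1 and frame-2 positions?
7.8

The blue square moved from (8.5, 17.3) to (14.7, 12.6), a distance of √(6.2² + 4.7²) ≈ 7.8.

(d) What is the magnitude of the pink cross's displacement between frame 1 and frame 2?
7.4

The pink cross moved from (17.1, 7.7) to (9.7, 7.4), a distance of √(7.4² + 0.3²) ≈ 7.4.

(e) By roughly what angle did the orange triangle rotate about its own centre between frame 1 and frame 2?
33° counter-clockwise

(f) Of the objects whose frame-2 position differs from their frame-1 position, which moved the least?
the orange triangle

(moved 1.8)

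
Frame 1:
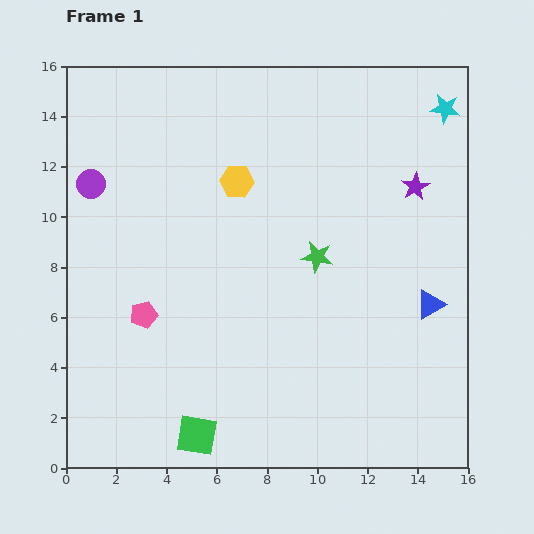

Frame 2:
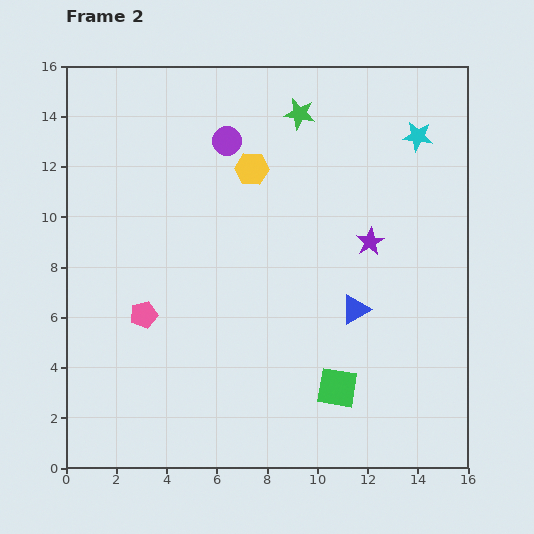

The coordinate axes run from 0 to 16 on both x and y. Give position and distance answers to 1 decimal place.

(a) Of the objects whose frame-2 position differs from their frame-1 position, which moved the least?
the yellow hexagon

(moved 0.8)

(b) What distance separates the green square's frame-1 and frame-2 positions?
5.9

The green square moved from (5.2, 1.3) to (10.8, 3.2), a distance of √(5.6² + 1.9²) ≈ 5.9.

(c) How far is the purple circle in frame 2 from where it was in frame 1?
5.7

The purple circle moved from (1.0, 11.3) to (6.4, 13.0), a distance of √(5.4² + 1.7²) ≈ 5.7.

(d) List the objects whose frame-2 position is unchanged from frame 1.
the pink pentagon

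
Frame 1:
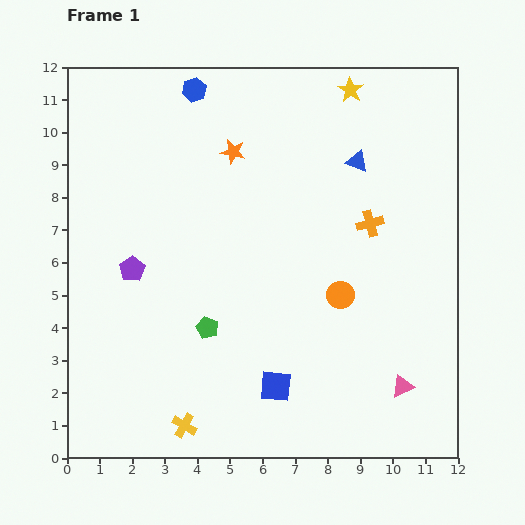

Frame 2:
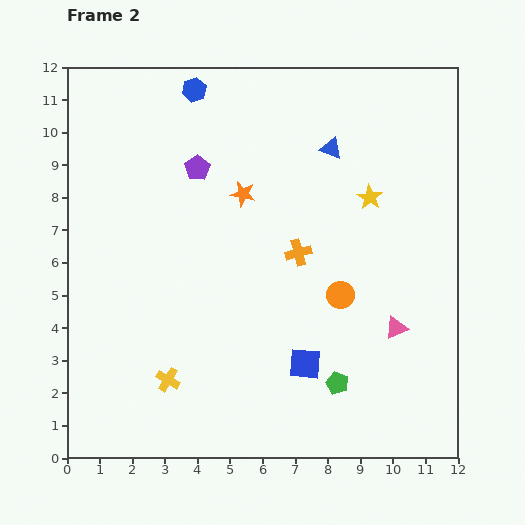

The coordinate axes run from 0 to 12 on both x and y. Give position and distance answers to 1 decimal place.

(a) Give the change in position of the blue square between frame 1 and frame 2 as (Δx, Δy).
(0.9, 0.7)

The blue square was at (6.4, 2.2) in frame 1 and (7.3, 2.9) in frame 2.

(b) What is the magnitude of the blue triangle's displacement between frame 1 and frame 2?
0.9

The blue triangle moved from (8.9, 9.1) to (8.1, 9.5), a distance of √(0.8² + 0.4²) ≈ 0.9.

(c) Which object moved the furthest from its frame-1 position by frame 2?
the green pentagon

(moved 4.3; next 3.7)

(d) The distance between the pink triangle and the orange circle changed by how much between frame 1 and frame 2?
-1.4

Distance in frame 1: 3.4. Distance in frame 2: 2.0.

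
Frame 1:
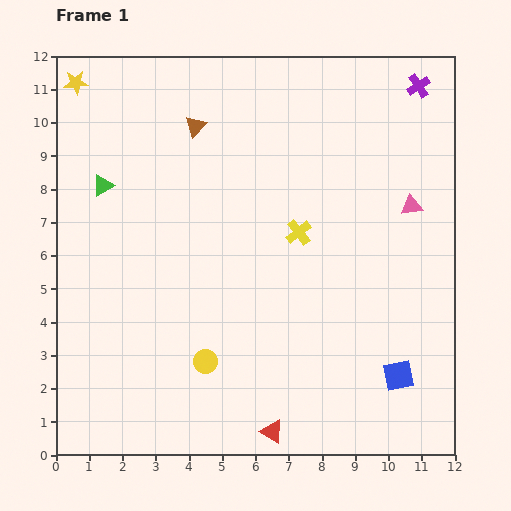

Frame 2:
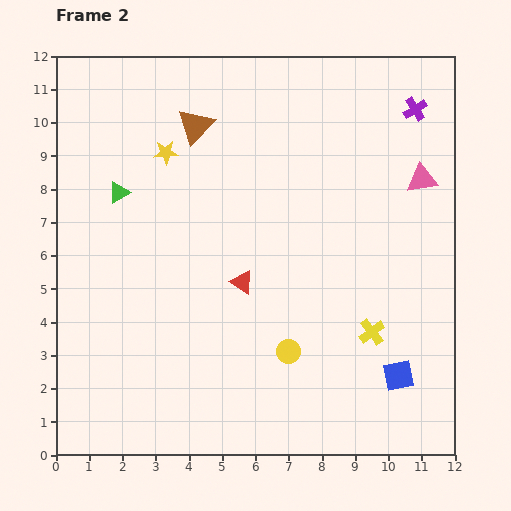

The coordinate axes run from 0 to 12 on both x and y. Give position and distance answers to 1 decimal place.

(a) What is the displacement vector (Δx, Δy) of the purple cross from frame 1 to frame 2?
(-0.1, -0.7)

The purple cross was at (10.9, 11.1) in frame 1 and (10.8, 10.4) in frame 2.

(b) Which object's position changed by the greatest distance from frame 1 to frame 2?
the red triangle

(moved 4.6; next 3.7)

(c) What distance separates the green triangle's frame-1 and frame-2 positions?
0.5

The green triangle moved from (1.4, 8.1) to (1.9, 7.9), a distance of √(0.5² + 0.2²) ≈ 0.5.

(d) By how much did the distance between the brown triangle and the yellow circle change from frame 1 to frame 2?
+0.3

Distance in frame 1: 7.1. Distance in frame 2: 7.4.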